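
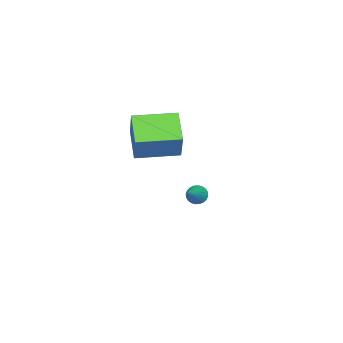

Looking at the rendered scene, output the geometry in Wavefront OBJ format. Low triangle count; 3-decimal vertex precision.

v -3.55 -0.381 -4.102
v -3.236 -0.441 -4.562
v -2.47 0.021 -3.418
v -3.301 -0.233 -4.581
v -3.404 -0.048 -4.528
v -3.529 0.086 -4.41
v -3.658 0.149 -4.244
v -3.769 0.132 -4.057
v -3.848 0.036 -3.877
v -3.881 -0.123 -3.731
v -3.864 -0.322 -3.642
v -3.798 -0.529 -3.623
v -3.695 -0.714 -3.676
v -3.57 -0.849 -3.794
v -3.442 -0.912 -3.96
v -3.33 -0.895 -4.147
v -3.252 -0.799 -4.327
v -3.219 -0.64 -4.473
v -0.331 1.669 0.54
v -1.218 0.532 1.476
v 0.314 2.402 2.041
v -0.574 1.264 2.977
v 1.294 0.356 0.483
v 0.406 -0.782 1.419
v 1.938 1.088 1.984
v 1.051 -0.049 2.92
f 2 1 4
f 2 4 3
f 4 1 5
f 4 5 3
f 5 1 6
f 5 6 3
f 6 1 7
f 6 7 3
f 7 1 8
f 7 8 3
f 8 1 9
f 8 9 3
f 9 1 10
f 9 10 3
f 10 1 11
f 10 11 3
f 11 1 12
f 11 12 3
f 12 1 13
f 12 13 3
f 13 1 14
f 13 14 3
f 14 1 15
f 14 15 3
f 15 1 16
f 15 16 3
f 16 1 17
f 16 17 3
f 17 1 18
f 17 18 3
f 18 1 2
f 18 2 3
f 20 22 19
f 23 20 19
f 19 22 21
f 21 23 19
f 20 26 22
f 24 20 23
f 24 26 20
f 22 26 21
f 25 23 21
f 21 26 25
f 25 24 23
f 26 24 25



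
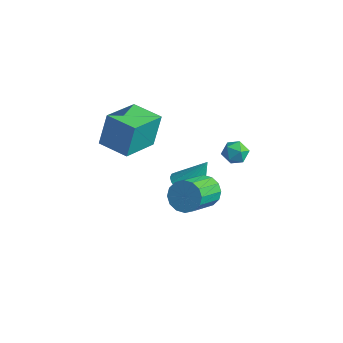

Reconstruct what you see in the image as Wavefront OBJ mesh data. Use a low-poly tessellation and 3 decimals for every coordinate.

v -1.213 -4.196 2.376
v -1.234 -3.582 4.047
v -1.39 -2.148 1.621
v -1.411 -1.534 3.292
v 0.411 -4.066 2.348
v 0.39 -3.452 4.019
v 0.234 -2.018 1.593
v 0.213 -1.404 3.264
v 2.587 -1.089 -1.251
v 3.081 -0.623 -0.675
v 3.367 -2.385 0.506
v 2.873 -2.851 -0.069
v 2.65 -0.588 -0.518
v 2.935 -2.349 0.663
v 2.202 -0.687 -0.557
v 2.487 -2.448 0.624
v 1.857 -0.893 -0.782
v 2.142 -2.655 0.399
v 1.708 -1.152 -1.132
v 1.993 -2.914 0.049
v 1.794 -1.395 -1.514
v 2.079 -3.156 -0.333
v 2.093 -1.555 -1.826
v 2.379 -3.317 -0.645
v 2.525 -1.591 -1.983
v 2.81 -3.352 -0.802
v 2.973 -1.492 -1.944
v 3.258 -3.253 -0.763
v 3.318 -1.285 -1.719
v 3.603 -3.047 -0.538
v 3.467 -1.026 -1.369
v 3.752 -2.788 -0.188
v 3.381 -0.784 -0.987
v 3.666 -2.545 0.194
v 2.765 0.555 0.642
v 3.057 1.046 1.072
v 3.403 -0.266 1.148
v 3.695 0.225 1.578
v 3.006 0.047 1.653
v 2.612 0.555 1.341
v 3.848 0.225 0.879
v 3.454 0.733 0.567
v 3.726 0.842 1.219
v 3.206 0.733 1.697
v 3.254 0.047 0.523
v 2.734 -0.062 1.001
v 0.402 0.246 -3.348
v 1.344 0.193 -3.648
v 0.958 1.094 -1.752
v 1.226 0.556 -3.8
v 0.966 0.867 -3.874
v 0.608 1.07 -3.857
v 0.215 1.13 -3.752
v -0.147 1.038 -3.577
v -0.413 0.809 -3.362
v -0.538 0.482 -3.145
v -0.501 0.115 -2.963
v -0.308 -0.229 -2.847
v 0.008 -0.492 -2.818
v 0.392 -0.627 -2.88
v 0.778 -0.61 -3.024
v 1.098 -0.446 -3.223
v 1.298 -0.162 -3.443
f 2 4 1
f 5 2 1
f 1 4 3
f 3 5 1
f 2 8 4
f 6 2 5
f 6 8 2
f 4 8 3
f 7 5 3
f 3 8 7
f 7 6 5
f 8 6 7
f 10 9 13
f 10 13 11
f 11 13 14
f 11 14 12
f 13 9 15
f 13 15 14
f 14 15 16
f 14 16 12
f 15 9 17
f 15 17 16
f 16 17 18
f 16 18 12
f 17 9 19
f 17 19 18
f 18 19 20
f 18 20 12
f 19 9 21
f 19 21 20
f 20 21 22
f 20 22 12
f 21 9 23
f 21 23 22
f 22 23 24
f 22 24 12
f 23 9 25
f 23 25 24
f 24 25 26
f 24 26 12
f 25 9 27
f 25 27 26
f 26 27 28
f 26 28 12
f 27 9 29
f 27 29 28
f 28 29 30
f 28 30 12
f 29 9 31
f 29 31 30
f 30 31 32
f 30 32 12
f 31 9 33
f 31 33 32
f 32 33 34
f 32 34 12
f 33 9 10
f 33 10 34
f 34 10 11
f 34 11 12
f 35 46 40
f 35 40 36
f 35 36 42
f 35 42 45
f 35 45 46
f 36 40 44
f 40 46 39
f 46 45 37
f 45 42 41
f 42 36 43
f 38 44 39
f 38 39 37
f 38 37 41
f 38 41 43
f 38 43 44
f 39 44 40
f 37 39 46
f 41 37 45
f 43 41 42
f 44 43 36
f 48 47 50
f 48 50 49
f 50 47 51
f 50 51 49
f 51 47 52
f 51 52 49
f 52 47 53
f 52 53 49
f 53 47 54
f 53 54 49
f 54 47 55
f 54 55 49
f 55 47 56
f 55 56 49
f 56 47 57
f 56 57 49
f 57 47 58
f 57 58 49
f 58 47 59
f 58 59 49
f 59 47 60
f 59 60 49
f 60 47 61
f 60 61 49
f 61 47 62
f 61 62 49
f 62 47 63
f 62 63 49
f 63 47 48
f 63 48 49



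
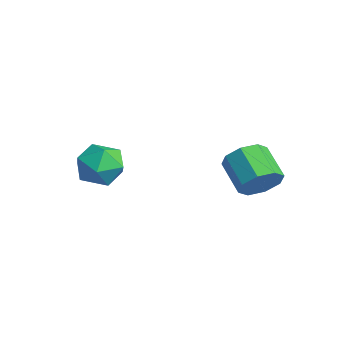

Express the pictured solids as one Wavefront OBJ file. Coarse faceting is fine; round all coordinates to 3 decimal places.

v -3.218 -1.4 -1.444
v -2.491 -2.343 -1.657
v -4.089 -2.397 -0.003
v -3.362 -3.34 -0.216
v -2.91 -2.322 0.254
v -2.372 -1.706 -0.636
v -4.208 -3.034 -1.024
v -3.67 -2.418 -1.914
v -3.103 -3.353 -1.397
v -2.301 -2.912 -0.607
v -4.279 -1.828 -1.053
v -3.477 -1.387 -0.263
v 2.08 2.396 -0.2
v 2.546 1.983 0.595
v 1.045 1.95 1.456
v 0.58 2.364 0.66
v 2.544 2.756 0.622
v 1.044 2.723 1.482
v 2.271 3.318 0.167
v 0.77 3.285 1.027
v 1.886 3.34 -0.503
v 0.385 3.307 0.357
v 1.615 2.81 -0.996
v 0.114 2.777 -0.135
v 1.616 2.037 -1.022
v 0.116 2.004 -0.162
v 1.89 1.475 -0.567
v 0.389 1.442 0.293
v 2.275 1.453 0.103
v 0.774 1.42 0.963
f 1 12 6
f 1 6 2
f 1 2 8
f 1 8 11
f 1 11 12
f 2 6 10
f 6 12 5
f 12 11 3
f 11 8 7
f 8 2 9
f 4 10 5
f 4 5 3
f 4 3 7
f 4 7 9
f 4 9 10
f 5 10 6
f 3 5 12
f 7 3 11
f 9 7 8
f 10 9 2
f 14 13 17
f 14 17 15
f 15 17 18
f 15 18 16
f 17 13 19
f 17 19 18
f 18 19 20
f 18 20 16
f 19 13 21
f 19 21 20
f 20 21 22
f 20 22 16
f 21 13 23
f 21 23 22
f 22 23 24
f 22 24 16
f 23 13 25
f 23 25 24
f 24 25 26
f 24 26 16
f 25 13 27
f 25 27 26
f 26 27 28
f 26 28 16
f 27 13 29
f 27 29 28
f 28 29 30
f 28 30 16
f 29 13 14
f 29 14 30
f 30 14 15
f 30 15 16



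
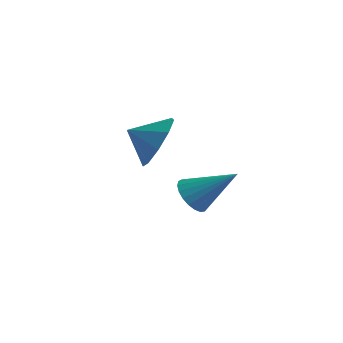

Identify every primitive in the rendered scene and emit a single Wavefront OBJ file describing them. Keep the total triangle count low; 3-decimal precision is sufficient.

v -2.961 2.344 -1.295
v -2.472 1.806 -1.577
v -1.579 2.976 -0.105
v -2.416 2.057 -1.775
v -2.455 2.358 -1.889
v -2.582 2.657 -1.901
v -2.774 2.901 -1.808
v -2.998 3.049 -1.626
v -3.216 3.075 -1.388
v -3.389 2.975 -1.133
v -3.489 2.766 -0.906
v -3.497 2.483 -0.746
v -3.413 2.177 -0.682
v -3.25 1.899 -0.723
v -3.037 1.699 -0.864
v -2.811 1.61 -1.079
v -2.611 1.648 -1.331
v -2.158 -0.53 2.515
v -1.463 -0.912 3.262
v -2.982 -1.07 3.005
v -1.752 -0.263 3.49
v -2.231 0.26 3.262
v -2.676 0.414 2.683
v -2.879 0.126 2.026
v -2.744 -0.469 1.598
v -2.336 -1.093 1.598
v -1.844 -1.453 2.027
v -1.499 -1.382 2.685
f 2 1 4
f 2 4 3
f 4 1 5
f 4 5 3
f 5 1 6
f 5 6 3
f 6 1 7
f 6 7 3
f 7 1 8
f 7 8 3
f 8 1 9
f 8 9 3
f 9 1 10
f 9 10 3
f 10 1 11
f 10 11 3
f 11 1 12
f 11 12 3
f 12 1 13
f 12 13 3
f 13 1 14
f 13 14 3
f 14 1 15
f 14 15 3
f 15 1 16
f 15 16 3
f 16 1 17
f 16 17 3
f 17 1 2
f 17 2 3
f 19 18 21
f 19 21 20
f 21 18 22
f 21 22 20
f 22 18 23
f 22 23 20
f 23 18 24
f 23 24 20
f 24 18 25
f 24 25 20
f 25 18 26
f 25 26 20
f 26 18 27
f 26 27 20
f 27 18 28
f 27 28 20
f 28 18 19
f 28 19 20



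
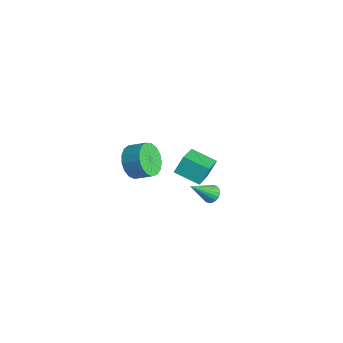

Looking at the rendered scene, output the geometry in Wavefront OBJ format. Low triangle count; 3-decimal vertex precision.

v -0.249 -3.339 3.554
v 0.282 -3.3 2.755
v 0.98 -2.742 3.247
v 0.449 -2.781 4.046
v 0.009 -2.931 2.724
v 0.707 -2.373 3.216
v -0.323 -2.656 2.884
v 0.375 -2.098 3.375
v -0.638 -2.538 3.196
v 0.06 -1.979 3.688
v -0.864 -2.603 3.591
v -0.166 -2.044 4.083
v -0.949 -2.836 3.977
v -0.251 -2.278 4.469
v -0.874 -3.185 4.267
v -0.176 -2.627 4.758
v -0.655 -3.569 4.393
v 0.043 -3.011 4.884
v -0.344 -3.901 4.327
v 0.354 -3.343 4.818
v -0.011 -4.103 4.084
v 0.687 -3.545 4.575
v 0.268 -4.131 3.72
v 0.966 -3.573 4.211
v 0.428 -3.977 3.317
v 1.126 -3.419 3.809
v 0.433 -3.677 2.969
v 1.131 -3.119 3.461
v 1.544 0.035 0.6
v 1.824 -0.301 0.302
v 1.396 -1.115 1.76
v 1.991 -0.194 0.43
v 2.069 -0.041 0.592
v 2.043 0.127 0.755
v 1.918 0.277 0.888
v 1.72 0.379 0.964
v 1.486 0.413 0.968
v 1.264 0.372 0.899
v 1.098 0.265 0.771
v 1.02 0.112 0.609
v 1.046 -0.056 0.445
v 1.171 -0.206 0.313
v 1.369 -0.308 0.237
v 1.603 -0.342 0.233
v -4.317 2.158 -3.019
v -4.403 2.809 -2.136
v -3.096 2.939 -3.477
v -3.181 3.589 -2.594
v -3.019 0.791 -1.886
v -3.104 1.441 -1.003
v -1.797 1.571 -2.344
v -1.883 2.222 -1.461
f 2 1 5
f 2 5 3
f 3 5 6
f 3 6 4
f 5 1 7
f 5 7 6
f 6 7 8
f 6 8 4
f 7 1 9
f 7 9 8
f 8 9 10
f 8 10 4
f 9 1 11
f 9 11 10
f 10 11 12
f 10 12 4
f 11 1 13
f 11 13 12
f 12 13 14
f 12 14 4
f 13 1 15
f 13 15 14
f 14 15 16
f 14 16 4
f 15 1 17
f 15 17 16
f 16 17 18
f 16 18 4
f 17 1 19
f 17 19 18
f 18 19 20
f 18 20 4
f 19 1 21
f 19 21 20
f 20 21 22
f 20 22 4
f 21 1 23
f 21 23 22
f 22 23 24
f 22 24 4
f 23 1 25
f 23 25 24
f 24 25 26
f 24 26 4
f 25 1 27
f 25 27 26
f 26 27 28
f 26 28 4
f 27 1 2
f 27 2 28
f 28 2 3
f 28 3 4
f 30 29 32
f 30 32 31
f 32 29 33
f 32 33 31
f 33 29 34
f 33 34 31
f 34 29 35
f 34 35 31
f 35 29 36
f 35 36 31
f 36 29 37
f 36 37 31
f 37 29 38
f 37 38 31
f 38 29 39
f 38 39 31
f 39 29 40
f 39 40 31
f 40 29 41
f 40 41 31
f 41 29 42
f 41 42 31
f 42 29 43
f 42 43 31
f 43 29 44
f 43 44 31
f 44 29 30
f 44 30 31
f 46 48 45
f 49 46 45
f 45 48 47
f 47 49 45
f 46 52 48
f 50 46 49
f 50 52 46
f 48 52 47
f 51 49 47
f 47 52 51
f 51 50 49
f 52 50 51



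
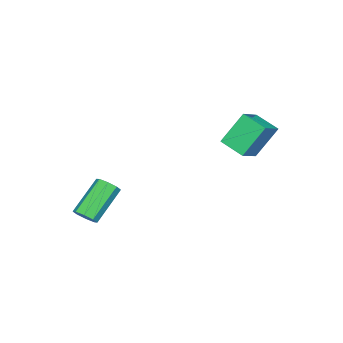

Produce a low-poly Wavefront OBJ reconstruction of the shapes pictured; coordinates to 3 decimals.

v 1.684 -3.209 -2.347
v 1.977 -3.43 -1.951
v 0.609 -3.212 -0.817
v 0.316 -2.991 -1.213
v 2.024 -3.02 -1.973
v 0.657 -2.802 -0.839
v 1.872 -2.721 -2.214
v 0.505 -2.503 -1.08
v 1.61 -2.707 -2.533
v 0.242 -2.489 -1.399
v 1.391 -2.988 -2.743
v 0.023 -2.77 -1.609
v 1.343 -3.398 -2.721
v -0.024 -3.18 -1.587
v 1.495 -3.697 -2.48
v 0.128 -3.479 -1.346
v 1.758 -3.711 -2.161
v 0.39 -3.493 -1.027
v -4.179 1.966 1.038
v -4.404 0.882 1.384
v -3.135 1.937 1.629
v -3.36 0.854 1.975
v -3.44 1.386 -0.295
v -3.665 0.303 0.051
v -2.396 1.358 0.296
v -2.621 0.274 0.642
f 2 1 5
f 2 5 3
f 3 5 6
f 3 6 4
f 5 1 7
f 5 7 6
f 6 7 8
f 6 8 4
f 7 1 9
f 7 9 8
f 8 9 10
f 8 10 4
f 9 1 11
f 9 11 10
f 10 11 12
f 10 12 4
f 11 1 13
f 11 13 12
f 12 13 14
f 12 14 4
f 13 1 15
f 13 15 14
f 14 15 16
f 14 16 4
f 15 1 17
f 15 17 16
f 16 17 18
f 16 18 4
f 17 1 2
f 17 2 18
f 18 2 3
f 18 3 4
f 20 22 19
f 23 20 19
f 19 22 21
f 21 23 19
f 20 26 22
f 24 20 23
f 24 26 20
f 22 26 21
f 25 23 21
f 21 26 25
f 25 24 23
f 26 24 25



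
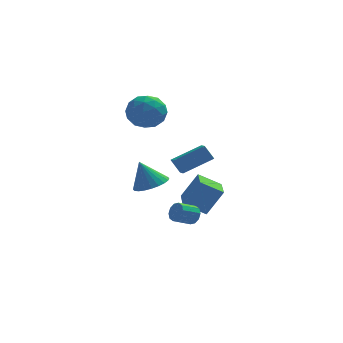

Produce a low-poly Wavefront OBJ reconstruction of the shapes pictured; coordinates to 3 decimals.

v 2.467 2.482 -3.752
v 3.444 2.66 -2.121
v 2.435 4.213 -3.922
v 3.412 4.392 -2.291
v 3.808 2.428 -4.549
v 4.785 2.607 -2.918
v 3.776 4.16 -4.719
v 4.753 4.338 -3.088
v 0.638 -0.882 -0.512
v 1.546 -1.217 -0.104
v 0.002 -0.678 1.072
v 1.614 -0.814 -0.129
v 1.533 -0.421 -0.212
v 1.316 -0.098 -0.341
v 0.996 0.105 -0.496
v 0.621 0.158 -0.653
v 0.249 0.053 -0.789
v -0.063 -0.194 -0.883
v -0.269 -0.547 -0.92
v -0.337 -0.95 -0.895
v -0.256 -1.343 -0.812
v -0.039 -1.666 -0.684
v 0.281 -1.869 -0.529
v 0.655 -1.922 -0.371
v 1.027 -1.817 -0.236
v 1.34 -1.57 -0.142
v 1.865 -0.198 0.912
v 3.571 0.335 1.765
v 1.743 0.857 0.498
v 3.448 1.39 1.35
v 2.372 -0.47 0.07
v 4.077 0.063 0.922
v 2.249 0.585 -0.345
v 3.955 1.118 0.508
v 2.887 -1.312 -2.732
v 3.215 -1.393 -2.189
v 2.261 -1.869 -1.684
v 1.933 -1.788 -2.228
v 3.044 -1.037 -2.176
v 2.089 -1.512 -1.672
v 2.813 -0.786 -2.377
v 1.859 -1.261 -1.872
v 2.611 -0.736 -2.713
v 1.656 -1.211 -2.208
v 2.514 -0.906 -3.056
v 1.559 -1.381 -2.551
v 2.559 -1.231 -3.276
v 1.605 -1.707 -2.771
v 2.731 -1.588 -3.288
v 1.776 -2.063 -2.784
v 2.961 -1.839 -3.088
v 2.007 -2.314 -2.583
v 3.164 -1.889 -2.752
v 2.209 -2.364 -2.247
v 3.261 -1.719 -2.409
v 2.306 -2.194 -1.904
v -0.693 3.229 3.281
v -0.004 3.485 4.28
v 0.944 2.575 2.32
v 1.633 2.831 3.319
v 0.811 1.902 3.353
v -0.201 2.306 3.947
v 1.141 3.754 2.653
v 0.129 4.158 3.247
v 1.129 3.809 3.892
v 0.926 2.664 4.325
v 0.014 3.396 2.275
v -0.189 2.251 2.708
v -0.492 3.415 3.865
v 1.432 2.645 2.735
v 0.949 2.099 2.755
v 1.354 2.25 3.343
v -0.608 2.722 3.669
v -0.203 2.872 4.256
v 0.276 1.941 3.712
v 1.143 3.188 2.344
v 1.548 3.338 2.931
v -0.414 3.81 3.257
v -0.009 3.961 3.845
v 0.664 4.119 2.888
v 0.579 3.755 4.224
v 1.541 3.371 3.66
v 1.252 3.913 3.268
v 0.657 4.151 3.617
v 0.459 3.082 4.479
v 1.421 2.698 3.914
v 0.938 2.152 3.934
v 0.344 2.389 4.283
v 1.125 3.273 4.251
v -0.481 3.362 2.686
v 0.481 2.978 2.121
v 0.596 3.671 2.317
v 0.002 3.908 2.666
v -0.601 2.689 2.94
v 0.361 2.305 2.376
v 0.283 1.909 2.983
v -0.312 2.147 3.332
v -0.185 2.787 2.349
f 2 4 1
f 5 2 1
f 1 4 3
f 3 5 1
f 2 8 4
f 6 2 5
f 6 8 2
f 4 8 3
f 7 5 3
f 3 8 7
f 7 6 5
f 8 6 7
f 10 9 12
f 10 12 11
f 12 9 13
f 12 13 11
f 13 9 14
f 13 14 11
f 14 9 15
f 14 15 11
f 15 9 16
f 15 16 11
f 16 9 17
f 16 17 11
f 17 9 18
f 17 18 11
f 18 9 19
f 18 19 11
f 19 9 20
f 19 20 11
f 20 9 21
f 20 21 11
f 21 9 22
f 21 22 11
f 22 9 23
f 22 23 11
f 23 9 24
f 23 24 11
f 24 9 25
f 24 25 11
f 25 9 26
f 25 26 11
f 26 9 10
f 26 10 11
f 28 30 27
f 31 28 27
f 27 30 29
f 29 31 27
f 28 34 30
f 32 28 31
f 32 34 28
f 30 34 29
f 33 31 29
f 29 34 33
f 33 32 31
f 34 32 33
f 36 35 39
f 36 39 37
f 37 39 40
f 37 40 38
f 39 35 41
f 39 41 40
f 40 41 42
f 40 42 38
f 41 35 43
f 41 43 42
f 42 43 44
f 42 44 38
f 43 35 45
f 43 45 44
f 44 45 46
f 44 46 38
f 45 35 47
f 45 47 46
f 46 47 48
f 46 48 38
f 47 35 49
f 47 49 48
f 48 49 50
f 48 50 38
f 49 35 51
f 49 51 50
f 50 51 52
f 50 52 38
f 51 35 53
f 51 53 52
f 52 53 54
f 52 54 38
f 53 35 55
f 53 55 54
f 54 55 56
f 54 56 38
f 55 35 36
f 55 36 56
f 56 36 37
f 56 37 38
f 57 94 73
f 94 68 97
f 73 97 62
f 94 97 73
f 57 73 69
f 73 62 74
f 69 74 58
f 73 74 69
f 57 69 78
f 69 58 79
f 78 79 64
f 69 79 78
f 57 78 90
f 78 64 93
f 90 93 67
f 78 93 90
f 57 90 94
f 90 67 98
f 94 98 68
f 90 98 94
f 58 74 85
f 74 62 88
f 85 88 66
f 74 88 85
f 62 97 75
f 97 68 96
f 75 96 61
f 97 96 75
f 68 98 95
f 98 67 91
f 95 91 59
f 98 91 95
f 67 93 92
f 93 64 80
f 92 80 63
f 93 80 92
f 64 79 84
f 79 58 81
f 84 81 65
f 79 81 84
f 60 86 72
f 86 66 87
f 72 87 61
f 86 87 72
f 60 72 70
f 72 61 71
f 70 71 59
f 72 71 70
f 60 70 77
f 70 59 76
f 77 76 63
f 70 76 77
f 60 77 82
f 77 63 83
f 82 83 65
f 77 83 82
f 60 82 86
f 82 65 89
f 86 89 66
f 82 89 86
f 61 87 75
f 87 66 88
f 75 88 62
f 87 88 75
f 59 71 95
f 71 61 96
f 95 96 68
f 71 96 95
f 63 76 92
f 76 59 91
f 92 91 67
f 76 91 92
f 65 83 84
f 83 63 80
f 84 80 64
f 83 80 84
f 66 89 85
f 89 65 81
f 85 81 58
f 89 81 85



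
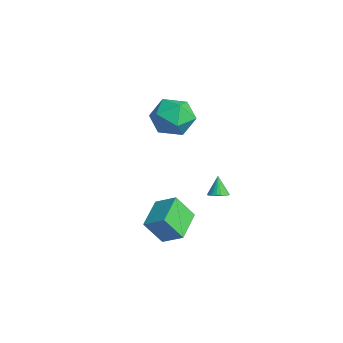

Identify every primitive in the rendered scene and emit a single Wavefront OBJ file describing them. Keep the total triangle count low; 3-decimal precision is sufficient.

v 2.3 -3.765 -0.143
v 3.043 -3.089 0.457
v 2.525 -2.989 -1.298
v 3.268 -2.313 -0.698
v 3.532 -4.747 -0.562
v 4.275 -4.071 0.038
v 3.757 -3.971 -1.717
v 4.5 -3.295 -1.117
v 0.92 -0.302 -1.361
v 1.37 -0.15 -1.174
v 0.48 -0.158 -0.419
v 1.293 0.023 -1.237
v 1.16 0.146 -1.318
v 0.99 0.201 -1.405
v 0.809 0.18 -1.486
v 0.646 0.085 -1.548
v 0.524 -0.069 -1.582
v 0.462 -0.258 -1.582
v 0.471 -0.454 -1.548
v 0.547 -0.627 -1.486
v 0.681 -0.75 -1.405
v 0.85 -0.805 -1.317
v 1.031 -0.784 -1.236
v 1.195 -0.689 -1.174
v 1.316 -0.535 -1.141
v 1.378 -0.346 -1.141
v -2.115 -0.592 1.864
v -1.147 -0.589 2.515
v -2.433 -2.391 2.345
v -1.465 -2.388 2.996
v -2.391 -1.757 3.324
v -2.194 -0.646 3.027
v -1.386 -2.334 1.833
v -1.189 -1.223 1.536
v -0.696 -1.666 2.496
v -1.317 -1.309 3.418
v -2.263 -1.671 1.442
v -2.884 -1.314 2.364
f 2 4 1
f 5 2 1
f 1 4 3
f 3 5 1
f 2 8 4
f 6 2 5
f 6 8 2
f 4 8 3
f 7 5 3
f 3 8 7
f 7 6 5
f 8 6 7
f 10 9 12
f 10 12 11
f 12 9 13
f 12 13 11
f 13 9 14
f 13 14 11
f 14 9 15
f 14 15 11
f 15 9 16
f 15 16 11
f 16 9 17
f 16 17 11
f 17 9 18
f 17 18 11
f 18 9 19
f 18 19 11
f 19 9 20
f 19 20 11
f 20 9 21
f 20 21 11
f 21 9 22
f 21 22 11
f 22 9 23
f 22 23 11
f 23 9 24
f 23 24 11
f 24 9 25
f 24 25 11
f 25 9 26
f 25 26 11
f 26 9 10
f 26 10 11
f 27 38 32
f 27 32 28
f 27 28 34
f 27 34 37
f 27 37 38
f 28 32 36
f 32 38 31
f 38 37 29
f 37 34 33
f 34 28 35
f 30 36 31
f 30 31 29
f 30 29 33
f 30 33 35
f 30 35 36
f 31 36 32
f 29 31 38
f 33 29 37
f 35 33 34
f 36 35 28



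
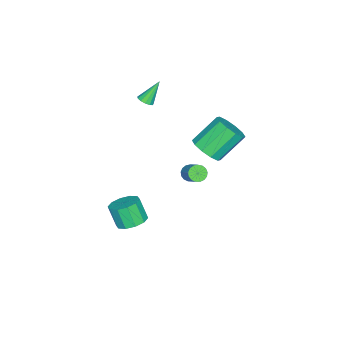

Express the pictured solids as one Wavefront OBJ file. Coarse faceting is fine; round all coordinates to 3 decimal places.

v 2.104 -2.299 -4.515
v 3.084 -2.244 -4.326
v 2.857 -2.886 -2.956
v 1.876 -2.941 -3.145
v 2.822 -1.722 -4.125
v 2.594 -2.364 -2.755
v 2.285 -1.42 -4.073
v 2.057 -2.062 -2.703
v 1.679 -1.454 -4.19
v 1.451 -2.096 -2.82
v 1.235 -1.811 -4.431
v 1.007 -2.453 -3.061
v 1.123 -2.354 -4.704
v 0.896 -2.996 -3.334
v 1.386 -2.876 -4.905
v 1.158 -3.518 -3.535
v 1.923 -3.178 -4.957
v 1.695 -3.82 -3.587
v 2.529 -3.144 -4.84
v 2.301 -3.786 -3.47
v 2.973 -2.787 -4.599
v 2.745 -3.429 -3.229
v 0.689 1.812 2.576
v 1.521 2.436 2.827
v 0.302 3.453 4.336
v -0.529 2.828 4.084
v 1.178 2.736 2.348
v -0.041 3.753 3.856
v 0.648 2.683 1.955
v -0.571 3.699 3.464
v 0.134 2.297 1.8
v -1.085 3.313 3.309
v -0.168 1.726 1.941
v -1.387 2.742 3.45
v -0.142 1.187 2.324
v -1.361 2.204 3.833
v 0.201 0.887 2.804
v -1.018 1.904 4.312
v 0.731 0.941 3.196
v -0.488 1.957 4.705
v 1.245 1.327 3.351
v 0.026 2.343 4.86
v 1.547 1.898 3.21
v 0.328 2.914 4.719
v 3.241 1.93 2.629
v 3.656 1.97 2.24
v 4.354 2.73 3.062
v 3.939 2.69 3.451
v 3.492 2.181 2.183
v 4.191 2.941 3.006
v 3.272 2.335 2.229
v 3.97 3.095 3.051
v 3.044 2.395 2.366
v 3.742 3.156 3.188
v 2.861 2.35 2.563
v 3.559 3.11 3.386
v 2.765 2.208 2.775
v 3.464 2.968 3.598
v 2.779 2.002 2.954
v 3.477 2.763 3.777
v 2.898 1.78 3.058
v 3.596 2.54 3.881
v 3.096 1.592 3.064
v 3.794 2.352 3.887
v 3.327 1.482 2.97
v 4.025 2.242 3.793
v 3.538 1.474 2.798
v 4.236 2.234 3.621
v 3.681 1.57 2.587
v 4.38 2.331 3.41
v 3.724 1.749 2.386
v 4.422 2.51 3.208
v -3.046 -3.761 2.323
v -2.561 -3.55 2.507
v -3.834 -3.179 3.737
v -2.698 -3.322 2.337
v -2.946 -3.234 2.162
v -3.225 -3.313 2.039
v -3.448 -3.535 2.006
v -3.542 -3.828 2.074
v -3.48 -4.1 2.221
v -3.279 -4.264 2.4
v -3.004 -4.269 2.556
v -2.743 -4.112 2.637
v -2.577 -3.844 2.619
f 2 1 5
f 2 5 3
f 3 5 6
f 3 6 4
f 5 1 7
f 5 7 6
f 6 7 8
f 6 8 4
f 7 1 9
f 7 9 8
f 8 9 10
f 8 10 4
f 9 1 11
f 9 11 10
f 10 11 12
f 10 12 4
f 11 1 13
f 11 13 12
f 12 13 14
f 12 14 4
f 13 1 15
f 13 15 14
f 14 15 16
f 14 16 4
f 15 1 17
f 15 17 16
f 16 17 18
f 16 18 4
f 17 1 19
f 17 19 18
f 18 19 20
f 18 20 4
f 19 1 21
f 19 21 20
f 20 21 22
f 20 22 4
f 21 1 2
f 21 2 22
f 22 2 3
f 22 3 4
f 24 23 27
f 24 27 25
f 25 27 28
f 25 28 26
f 27 23 29
f 27 29 28
f 28 29 30
f 28 30 26
f 29 23 31
f 29 31 30
f 30 31 32
f 30 32 26
f 31 23 33
f 31 33 32
f 32 33 34
f 32 34 26
f 33 23 35
f 33 35 34
f 34 35 36
f 34 36 26
f 35 23 37
f 35 37 36
f 36 37 38
f 36 38 26
f 37 23 39
f 37 39 38
f 38 39 40
f 38 40 26
f 39 23 41
f 39 41 40
f 40 41 42
f 40 42 26
f 41 23 43
f 41 43 42
f 42 43 44
f 42 44 26
f 43 23 24
f 43 24 44
f 44 24 25
f 44 25 26
f 46 45 49
f 46 49 47
f 47 49 50
f 47 50 48
f 49 45 51
f 49 51 50
f 50 51 52
f 50 52 48
f 51 45 53
f 51 53 52
f 52 53 54
f 52 54 48
f 53 45 55
f 53 55 54
f 54 55 56
f 54 56 48
f 55 45 57
f 55 57 56
f 56 57 58
f 56 58 48
f 57 45 59
f 57 59 58
f 58 59 60
f 58 60 48
f 59 45 61
f 59 61 60
f 60 61 62
f 60 62 48
f 61 45 63
f 61 63 62
f 62 63 64
f 62 64 48
f 63 45 65
f 63 65 64
f 64 65 66
f 64 66 48
f 65 45 67
f 65 67 66
f 66 67 68
f 66 68 48
f 67 45 69
f 67 69 68
f 68 69 70
f 68 70 48
f 69 45 71
f 69 71 70
f 70 71 72
f 70 72 48
f 71 45 46
f 71 46 72
f 72 46 47
f 72 47 48
f 74 73 76
f 74 76 75
f 76 73 77
f 76 77 75
f 77 73 78
f 77 78 75
f 78 73 79
f 78 79 75
f 79 73 80
f 79 80 75
f 80 73 81
f 80 81 75
f 81 73 82
f 81 82 75
f 82 73 83
f 82 83 75
f 83 73 84
f 83 84 75
f 84 73 85
f 84 85 75
f 85 73 74
f 85 74 75



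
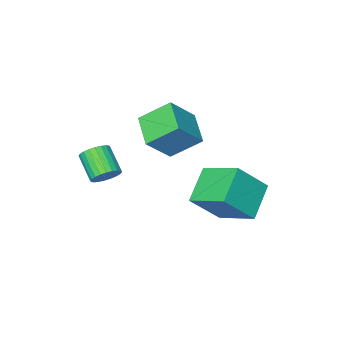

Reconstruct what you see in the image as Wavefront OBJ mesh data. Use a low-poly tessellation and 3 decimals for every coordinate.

v -4.77 0.079 -4.407
v -5.212 1.979 -3.529
v -3.339 0.913 -5.491
v -3.781 2.814 -4.613
v -3.359 -0.314 -2.847
v -3.801 1.587 -1.969
v -1.928 0.521 -3.931
v -2.37 2.421 -3.053
v 1.328 -1.141 -1.863
v 2.049 -1.199 -1.763
v 1.832 -2.377 -0.877
v 1.112 -2.319 -0.977
v 1.977 -1.025 -1.55
v 1.76 -2.203 -0.664
v 1.807 -0.868 -1.383
v 1.59 -2.047 -0.498
v 1.563 -0.754 -1.29
v 1.346 -1.932 -0.404
v 1.284 -0.698 -1.285
v 1.067 -1.876 -0.399
v 1.012 -0.709 -1.367
v 0.795 -1.888 -0.481
v 0.787 -0.787 -1.524
v 0.57 -1.965 -0.639
v 0.646 -0.918 -1.734
v 0.429 -2.096 -0.848
v 0.608 -1.083 -1.963
v 0.391 -2.261 -1.077
v 0.68 -1.257 -2.176
v 0.463 -2.435 -1.29
v 0.85 -1.413 -2.342
v 0.633 -2.592 -1.457
v 1.094 -1.528 -2.436
v 0.877 -2.706 -1.55
v 1.373 -1.584 -2.441
v 1.156 -2.762 -1.555
v 1.645 -1.572 -2.359
v 1.428 -2.751 -1.473
v 1.87 -1.495 -2.201
v 1.653 -2.673 -1.316
v 2.011 -1.364 -1.992
v 1.794 -2.542 -1.106
v -1.397 -0.142 -1.161
v -2.072 -1.625 -0.552
v -2.47 0.788 -0.087
v -3.146 -0.696 0.522
v -0.114 -0.184 0.158
v -0.79 -1.668 0.767
v -1.188 0.745 1.232
v -1.863 -0.738 1.841
f 2 4 1
f 5 2 1
f 1 4 3
f 3 5 1
f 2 8 4
f 6 2 5
f 6 8 2
f 4 8 3
f 7 5 3
f 3 8 7
f 7 6 5
f 8 6 7
f 10 9 13
f 10 13 11
f 11 13 14
f 11 14 12
f 13 9 15
f 13 15 14
f 14 15 16
f 14 16 12
f 15 9 17
f 15 17 16
f 16 17 18
f 16 18 12
f 17 9 19
f 17 19 18
f 18 19 20
f 18 20 12
f 19 9 21
f 19 21 20
f 20 21 22
f 20 22 12
f 21 9 23
f 21 23 22
f 22 23 24
f 22 24 12
f 23 9 25
f 23 25 24
f 24 25 26
f 24 26 12
f 25 9 27
f 25 27 26
f 26 27 28
f 26 28 12
f 27 9 29
f 27 29 28
f 28 29 30
f 28 30 12
f 29 9 31
f 29 31 30
f 30 31 32
f 30 32 12
f 31 9 33
f 31 33 32
f 32 33 34
f 32 34 12
f 33 9 35
f 33 35 34
f 34 35 36
f 34 36 12
f 35 9 37
f 35 37 36
f 36 37 38
f 36 38 12
f 37 9 39
f 37 39 38
f 38 39 40
f 38 40 12
f 39 9 41
f 39 41 40
f 40 41 42
f 40 42 12
f 41 9 10
f 41 10 42
f 42 10 11
f 42 11 12
f 44 46 43
f 47 44 43
f 43 46 45
f 45 47 43
f 44 50 46
f 48 44 47
f 48 50 44
f 46 50 45
f 49 47 45
f 45 50 49
f 49 48 47
f 50 48 49



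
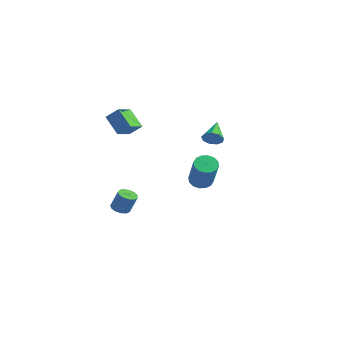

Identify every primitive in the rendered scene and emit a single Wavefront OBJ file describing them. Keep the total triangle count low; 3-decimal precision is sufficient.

v -1.678 -2.072 -1.981
v -1.276 -2.372 -2.07
v -0.919 -2.189 -1.067
v -1.322 -1.888 -0.979
v -1.197 -2.106 -2.146
v -0.84 -1.923 -1.143
v -1.271 -1.83 -2.17
v -0.914 -1.647 -1.168
v -1.474 -1.63 -2.135
v -1.118 -1.447 -1.132
v -1.743 -1.57 -2.05
v -1.386 -1.387 -1.047
v -1.99 -1.67 -1.944
v -1.634 -1.487 -0.941
v -2.139 -1.897 -1.849
v -1.782 -1.714 -0.847
v -2.141 -2.179 -1.797
v -1.785 -1.996 -0.794
v -1.997 -2.428 -1.803
v -1.64 -2.244 -0.8
v -1.751 -2.563 -1.866
v -1.394 -2.38 -0.863
v -1.482 -2.542 -1.965
v -1.126 -2.359 -0.962
v 1.411 1.086 2.756
v 1.815 1.139 3.126
v 0.729 2.054 3.364
v 1.877 1.367 2.833
v 1.722 1.463 2.504
v 1.42 1.383 2.294
v 1.114 1.164 2.3
v 0.947 0.909 2.519
v 0.997 0.736 2.85
v 1.24 0.727 3.137
v 1.563 0.887 3.246
v -2.496 -1.485 2.586
v -3.437 -1.413 3.42
v -2.745 -0.501 2.219
v -3.686 -0.428 3.053
v -1.954 -1.132 3.167
v -2.895 -1.059 4.001
v -2.203 -0.147 2.8
v -3.144 -0.075 3.634
v 2.892 -1.094 1.214
v 3.358 -1.239 0.882
v 4.254 -1.771 2.374
v 3.788 -1.626 2.706
v 3.403 -0.947 0.959
v 4.3 -1.479 2.451
v 3.312 -0.694 1.104
v 4.208 -1.226 2.596
v 3.108 -0.549 1.279
v 4.004 -1.081 2.771
v 2.846 -0.549 1.436
v 3.742 -1.081 2.928
v 2.596 -0.696 1.534
v 3.493 -1.228 3.026
v 2.426 -0.949 1.546
v 3.322 -1.481 3.038
v 2.38 -1.241 1.469
v 3.277 -1.773 2.961
v 2.472 -1.494 1.324
v 3.368 -2.026 2.816
v 2.676 -1.639 1.149
v 3.572 -2.171 2.641
v 2.938 -1.639 0.992
v 3.834 -2.171 2.484
v 3.187 -1.492 0.894
v 4.084 -2.024 2.386
f 2 1 5
f 2 5 3
f 3 5 6
f 3 6 4
f 5 1 7
f 5 7 6
f 6 7 8
f 6 8 4
f 7 1 9
f 7 9 8
f 8 9 10
f 8 10 4
f 9 1 11
f 9 11 10
f 10 11 12
f 10 12 4
f 11 1 13
f 11 13 12
f 12 13 14
f 12 14 4
f 13 1 15
f 13 15 14
f 14 15 16
f 14 16 4
f 15 1 17
f 15 17 16
f 16 17 18
f 16 18 4
f 17 1 19
f 17 19 18
f 18 19 20
f 18 20 4
f 19 1 21
f 19 21 20
f 20 21 22
f 20 22 4
f 21 1 23
f 21 23 22
f 22 23 24
f 22 24 4
f 23 1 2
f 23 2 24
f 24 2 3
f 24 3 4
f 26 25 28
f 26 28 27
f 28 25 29
f 28 29 27
f 29 25 30
f 29 30 27
f 30 25 31
f 30 31 27
f 31 25 32
f 31 32 27
f 32 25 33
f 32 33 27
f 33 25 34
f 33 34 27
f 34 25 35
f 34 35 27
f 35 25 26
f 35 26 27
f 37 39 36
f 40 37 36
f 36 39 38
f 38 40 36
f 37 43 39
f 41 37 40
f 41 43 37
f 39 43 38
f 42 40 38
f 38 43 42
f 42 41 40
f 43 41 42
f 45 44 48
f 45 48 46
f 46 48 49
f 46 49 47
f 48 44 50
f 48 50 49
f 49 50 51
f 49 51 47
f 50 44 52
f 50 52 51
f 51 52 53
f 51 53 47
f 52 44 54
f 52 54 53
f 53 54 55
f 53 55 47
f 54 44 56
f 54 56 55
f 55 56 57
f 55 57 47
f 56 44 58
f 56 58 57
f 57 58 59
f 57 59 47
f 58 44 60
f 58 60 59
f 59 60 61
f 59 61 47
f 60 44 62
f 60 62 61
f 61 62 63
f 61 63 47
f 62 44 64
f 62 64 63
f 63 64 65
f 63 65 47
f 64 44 66
f 64 66 65
f 65 66 67
f 65 67 47
f 66 44 68
f 66 68 67
f 67 68 69
f 67 69 47
f 68 44 45
f 68 45 69
f 69 45 46
f 69 46 47



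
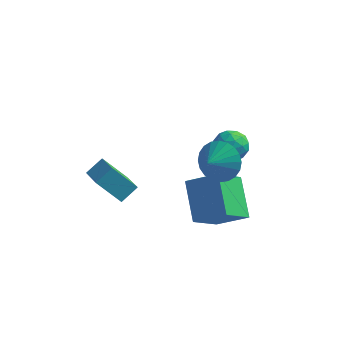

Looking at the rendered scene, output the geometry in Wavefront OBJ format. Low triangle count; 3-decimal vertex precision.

v -1.017 -3.689 -1.159
v -2.082 -3.831 -0.069
v -1.972 -2.367 -1.92
v -3.037 -2.509 -0.831
v -0.543 -3.031 -0.609
v -1.608 -3.173 0.48
v -1.498 -1.709 -1.371
v -2.563 -1.851 -0.281
v 1.542 0.963 -0.178
v 2.041 1.074 -0.846
v 2.579 0.406 0.506
v 3.078 0.517 -0.162
v 2.807 1.182 0.275
v 2.166 1.527 -0.148
v 2.454 -0.047 -0.192
v 1.813 0.298 -0.615
v 2.605 0.45 -0.855
v 2.823 1.209 -0.566
v 1.797 0.271 0.226
v 2.015 1.03 0.515
v 1.701 1.068 -0.572
v 2.919 0.412 0.232
v 2.76 0.804 0.488
v 3.053 0.869 0.096
v 1.774 1.334 -0.161
v 2.067 1.399 -0.554
v 2.517 1.462 0.105
v 2.553 0.081 0.214
v 2.846 0.146 -0.179
v 1.567 0.611 -0.436
v 1.86 0.676 -0.828
v 2.103 0.018 -0.445
v 2.326 0.766 -0.969
v 2.935 0.438 -0.568
v 2.568 0.107 -0.586
v 2.192 0.31 -0.834
v 2.454 1.212 -0.8
v 3.063 0.885 -0.398
v 2.903 1.276 -0.141
v 2.527 1.478 -0.389
v 2.785 0.845 -0.805
v 1.557 0.595 0.058
v 2.166 0.268 0.46
v 2.093 0.002 0.049
v 1.717 0.204 -0.199
v 1.685 1.042 0.228
v 2.294 0.714 0.629
v 2.428 1.17 0.494
v 2.052 1.373 0.246
v 1.835 0.635 0.465
v 2.07 -3.601 -1.628
v 1.24 -2.17 -0.418
v 2.642 -2.209 -2.883
v 1.812 -0.777 -1.673
v 3.448 -3.463 -0.847
v 2.618 -2.031 0.363
v 4.02 -2.07 -2.102
v 3.19 -0.639 -0.892
v 2.569 -1.683 0.882
v 3.543 -1.795 1.196
v 2.311 -2.537 1.378
v 3.389 -1.575 1.495
v 3.11 -1.371 1.701
v 2.749 -1.215 1.782
v 2.36 -1.13 1.725
v 2.003 -1.13 1.541
v 1.732 -1.213 1.256
v 1.589 -1.369 0.915
v 1.594 -1.572 0.568
v 1.748 -1.792 0.269
v 2.027 -1.996 0.063
v 2.389 -2.152 -0.017
v 2.777 -2.237 0.039
v 3.134 -2.237 0.223
v 3.405 -2.153 0.508
v 3.549 -1.998 0.85
f 2 4 1
f 5 2 1
f 1 4 3
f 3 5 1
f 2 8 4
f 6 2 5
f 6 8 2
f 4 8 3
f 7 5 3
f 3 8 7
f 7 6 5
f 8 6 7
f 9 46 25
f 46 20 49
f 25 49 14
f 46 49 25
f 9 25 21
f 25 14 26
f 21 26 10
f 25 26 21
f 9 21 30
f 21 10 31
f 30 31 16
f 21 31 30
f 9 30 42
f 30 16 45
f 42 45 19
f 30 45 42
f 9 42 46
f 42 19 50
f 46 50 20
f 42 50 46
f 10 26 37
f 26 14 40
f 37 40 18
f 26 40 37
f 14 49 27
f 49 20 48
f 27 48 13
f 49 48 27
f 20 50 47
f 50 19 43
f 47 43 11
f 50 43 47
f 19 45 44
f 45 16 32
f 44 32 15
f 45 32 44
f 16 31 36
f 31 10 33
f 36 33 17
f 31 33 36
f 12 38 24
f 38 18 39
f 24 39 13
f 38 39 24
f 12 24 22
f 24 13 23
f 22 23 11
f 24 23 22
f 12 22 29
f 22 11 28
f 29 28 15
f 22 28 29
f 12 29 34
f 29 15 35
f 34 35 17
f 29 35 34
f 12 34 38
f 34 17 41
f 38 41 18
f 34 41 38
f 13 39 27
f 39 18 40
f 27 40 14
f 39 40 27
f 11 23 47
f 23 13 48
f 47 48 20
f 23 48 47
f 15 28 44
f 28 11 43
f 44 43 19
f 28 43 44
f 17 35 36
f 35 15 32
f 36 32 16
f 35 32 36
f 18 41 37
f 41 17 33
f 37 33 10
f 41 33 37
f 52 54 51
f 55 52 51
f 51 54 53
f 53 55 51
f 52 58 54
f 56 52 55
f 56 58 52
f 54 58 53
f 57 55 53
f 53 58 57
f 57 56 55
f 58 56 57
f 60 59 62
f 60 62 61
f 62 59 63
f 62 63 61
f 63 59 64
f 63 64 61
f 64 59 65
f 64 65 61
f 65 59 66
f 65 66 61
f 66 59 67
f 66 67 61
f 67 59 68
f 67 68 61
f 68 59 69
f 68 69 61
f 69 59 70
f 69 70 61
f 70 59 71
f 70 71 61
f 71 59 72
f 71 72 61
f 72 59 73
f 72 73 61
f 73 59 74
f 73 74 61
f 74 59 75
f 74 75 61
f 75 59 76
f 75 76 61
f 76 59 60
f 76 60 61



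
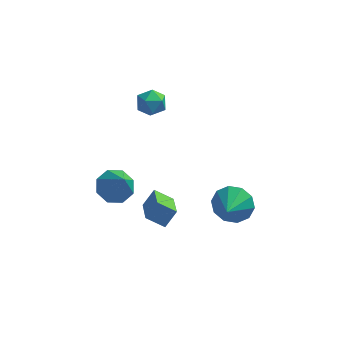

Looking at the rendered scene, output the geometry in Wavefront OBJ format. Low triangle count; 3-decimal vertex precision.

v -3.222 -0.338 -2.919
v -2.29 -0.417 -3.302
v -2.558 -1.342 -1.101
v -2.392 0.238 -2.904
v -2.98 0.555 -2.514
v -3.709 0.349 -2.362
v -4.153 -0.26 -2.536
v -4.051 -0.914 -2.934
v -3.463 -1.231 -3.324
v -2.734 -1.025 -3.476
v -0.304 -3.198 -2.642
v -1.259 -3.146 -2.078
v -0.693 -1.612 -3.446
v -1.647 -1.56 -2.882
v 0.187 -2.68 -1.858
v -0.767 -2.628 -1.294
v -0.201 -1.094 -2.662
v -1.156 -1.042 -2.098
v -1.858 2.332 2.404
v -1.425 2.04 1.745
v -1.895 1.08 2.935
v -1.462 0.788 2.276
v -1.088 1.295 2.833
v -1.066 2.069 2.504
v -2.254 1.051 2.176
v -2.232 1.825 1.847
v -1.67 1.248 1.603
v -0.949 1.399 2.01
v -2.371 1.721 2.67
v -1.65 1.872 3.077
v 2.888 -2.854 -0.596
v 3.763 -2.64 -0.037
v 2.732 -4.026 0.096
v 3.251 -2.384 0.281
v 2.601 -2.307 0.264
v 2.06 -2.439 -0.081
v 1.836 -2.73 -0.624
v 2.014 -3.068 -1.156
v 2.526 -3.325 -1.474
v 3.176 -3.402 -1.457
v 3.716 -3.27 -1.111
v 3.941 -2.979 -0.569
f 2 1 4
f 2 4 3
f 4 1 5
f 4 5 3
f 5 1 6
f 5 6 3
f 6 1 7
f 6 7 3
f 7 1 8
f 7 8 3
f 8 1 9
f 8 9 3
f 9 1 10
f 9 10 3
f 10 1 2
f 10 2 3
f 12 14 11
f 15 12 11
f 11 14 13
f 13 15 11
f 12 18 14
f 16 12 15
f 16 18 12
f 14 18 13
f 17 15 13
f 13 18 17
f 17 16 15
f 18 16 17
f 19 30 24
f 19 24 20
f 19 20 26
f 19 26 29
f 19 29 30
f 20 24 28
f 24 30 23
f 30 29 21
f 29 26 25
f 26 20 27
f 22 28 23
f 22 23 21
f 22 21 25
f 22 25 27
f 22 27 28
f 23 28 24
f 21 23 30
f 25 21 29
f 27 25 26
f 28 27 20
f 32 31 34
f 32 34 33
f 34 31 35
f 34 35 33
f 35 31 36
f 35 36 33
f 36 31 37
f 36 37 33
f 37 31 38
f 37 38 33
f 38 31 39
f 38 39 33
f 39 31 40
f 39 40 33
f 40 31 41
f 40 41 33
f 41 31 42
f 41 42 33
f 42 31 32
f 42 32 33



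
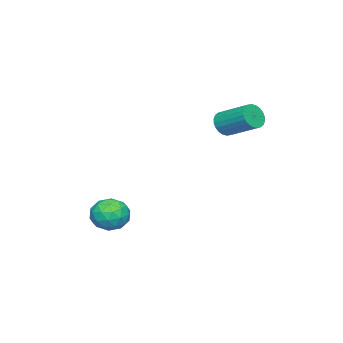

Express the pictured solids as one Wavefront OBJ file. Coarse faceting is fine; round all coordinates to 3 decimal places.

v -2.459 0.059 1.527
v -2.185 -0.272 2.104
v -1.926 1.35 2.911
v -2.201 1.681 2.333
v -1.954 -0.232 1.949
v -1.696 1.39 2.756
v -1.8 -0.147 1.73
v -1.542 1.475 2.537
v -1.747 -0.031 1.48
v -1.488 1.591 2.287
v -1.801 0.098 1.237
v -1.543 1.72 2.044
v -1.956 0.222 1.038
v -1.698 1.844 1.845
v -2.188 0.321 0.913
v -1.929 1.943 1.72
v -2.461 0.38 0.882
v -2.202 2.002 1.689
v -2.734 0.39 0.949
v -2.475 2.012 1.756
v -2.964 0.35 1.104
v -2.706 1.972 1.911
v -3.118 0.265 1.323
v -2.86 1.887 2.13
v -3.172 0.149 1.573
v -2.913 1.771 2.38
v -3.117 0.02 1.816
v -2.859 1.642 2.623
v -2.962 -0.104 2.015
v -2.704 1.518 2.822
v -2.731 -0.203 2.14
v -2.472 1.419 2.947
v -2.458 -0.262 2.171
v -2.199 1.36 2.978
v 1.391 -2.929 -3.964
v 1.903 -3.301 -3.191
v 0.617 -4.339 -4.129
v 1.129 -4.711 -3.356
v 0.445 -3.999 -3.205
v 0.924 -3.128 -3.103
v 1.596 -4.512 -4.217
v 2.075 -3.641 -4.115
v 2.03 -4.28 -3.348
v 1.319 -3.962 -2.723
v 1.201 -3.678 -4.597
v 0.49 -3.36 -3.972
v 1.715 -2.992 -3.563
v 0.805 -4.648 -3.757
v 0.403 -4.23 -3.668
v 0.704 -4.448 -3.214
v 1.139 -2.89 -3.511
v 1.44 -3.108 -3.057
v 0.583 -3.518 -3.066
v 1.08 -4.532 -4.263
v 1.381 -4.75 -3.809
v 1.816 -3.192 -4.106
v 2.117 -3.41 -3.652
v 1.937 -4.122 -4.254
v 2.091 -3.785 -3.201
v 1.636 -4.614 -3.298
v 1.911 -4.497 -3.804
v 2.192 -3.985 -3.744
v 1.673 -3.599 -2.833
v 1.218 -4.427 -2.931
v 0.816 -4.009 -2.842
v 1.097 -3.497 -2.782
v 1.747 -4.174 -2.925
v 1.302 -3.213 -4.389
v 0.847 -4.041 -4.487
v 1.423 -4.143 -4.538
v 1.704 -3.631 -4.478
v 0.884 -3.026 -4.022
v 0.429 -3.855 -4.119
v 0.328 -3.655 -3.576
v 0.609 -3.143 -3.516
v 0.773 -3.466 -4.395
f 2 1 5
f 2 5 3
f 3 5 6
f 3 6 4
f 5 1 7
f 5 7 6
f 6 7 8
f 6 8 4
f 7 1 9
f 7 9 8
f 8 9 10
f 8 10 4
f 9 1 11
f 9 11 10
f 10 11 12
f 10 12 4
f 11 1 13
f 11 13 12
f 12 13 14
f 12 14 4
f 13 1 15
f 13 15 14
f 14 15 16
f 14 16 4
f 15 1 17
f 15 17 16
f 16 17 18
f 16 18 4
f 17 1 19
f 17 19 18
f 18 19 20
f 18 20 4
f 19 1 21
f 19 21 20
f 20 21 22
f 20 22 4
f 21 1 23
f 21 23 22
f 22 23 24
f 22 24 4
f 23 1 25
f 23 25 24
f 24 25 26
f 24 26 4
f 25 1 27
f 25 27 26
f 26 27 28
f 26 28 4
f 27 1 29
f 27 29 28
f 28 29 30
f 28 30 4
f 29 1 31
f 29 31 30
f 30 31 32
f 30 32 4
f 31 1 33
f 31 33 32
f 32 33 34
f 32 34 4
f 33 1 2
f 33 2 34
f 34 2 3
f 34 3 4
f 35 72 51
f 72 46 75
f 51 75 40
f 72 75 51
f 35 51 47
f 51 40 52
f 47 52 36
f 51 52 47
f 35 47 56
f 47 36 57
f 56 57 42
f 47 57 56
f 35 56 68
f 56 42 71
f 68 71 45
f 56 71 68
f 35 68 72
f 68 45 76
f 72 76 46
f 68 76 72
f 36 52 63
f 52 40 66
f 63 66 44
f 52 66 63
f 40 75 53
f 75 46 74
f 53 74 39
f 75 74 53
f 46 76 73
f 76 45 69
f 73 69 37
f 76 69 73
f 45 71 70
f 71 42 58
f 70 58 41
f 71 58 70
f 42 57 62
f 57 36 59
f 62 59 43
f 57 59 62
f 38 64 50
f 64 44 65
f 50 65 39
f 64 65 50
f 38 50 48
f 50 39 49
f 48 49 37
f 50 49 48
f 38 48 55
f 48 37 54
f 55 54 41
f 48 54 55
f 38 55 60
f 55 41 61
f 60 61 43
f 55 61 60
f 38 60 64
f 60 43 67
f 64 67 44
f 60 67 64
f 39 65 53
f 65 44 66
f 53 66 40
f 65 66 53
f 37 49 73
f 49 39 74
f 73 74 46
f 49 74 73
f 41 54 70
f 54 37 69
f 70 69 45
f 54 69 70
f 43 61 62
f 61 41 58
f 62 58 42
f 61 58 62
f 44 67 63
f 67 43 59
f 63 59 36
f 67 59 63



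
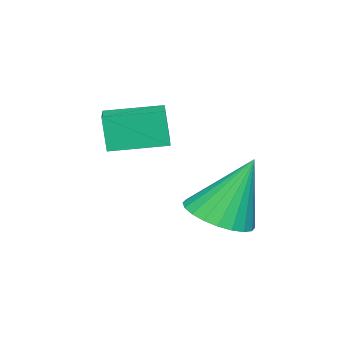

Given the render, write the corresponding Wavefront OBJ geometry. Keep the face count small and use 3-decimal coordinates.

v 2.773 1.091 -2.633
v 3.369 1.715 -2.74
v 2.387 1.749 -0.947
v 3.091 1.867 -2.863
v 2.765 1.9 -2.951
v 2.44 1.81 -2.99
v 2.166 1.611 -2.975
v 1.984 1.332 -2.908
v 1.922 1.017 -2.799
v 1.99 0.713 -2.664
v 2.177 0.466 -2.525
v 2.455 0.314 -2.402
v 2.781 0.281 -2.314
v 3.106 0.371 -2.275
v 3.38 0.57 -2.29
v 3.562 0.849 -2.357
v 3.624 1.165 -2.466
v 3.556 1.469 -2.601
v 2.965 -0.028 -0.457
v 2.893 -0.197 0.495
v 3.828 0.473 -0.303
v 3.756 0.305 0.649
v 3.664 -1.185 -0.609
v 3.592 -1.353 0.343
v 4.527 -0.683 -0.455
v 4.455 -0.852 0.497
f 2 1 4
f 2 4 3
f 4 1 5
f 4 5 3
f 5 1 6
f 5 6 3
f 6 1 7
f 6 7 3
f 7 1 8
f 7 8 3
f 8 1 9
f 8 9 3
f 9 1 10
f 9 10 3
f 10 1 11
f 10 11 3
f 11 1 12
f 11 12 3
f 12 1 13
f 12 13 3
f 13 1 14
f 13 14 3
f 14 1 15
f 14 15 3
f 15 1 16
f 15 16 3
f 16 1 17
f 16 17 3
f 17 1 18
f 17 18 3
f 18 1 2
f 18 2 3
f 20 22 19
f 23 20 19
f 19 22 21
f 21 23 19
f 20 26 22
f 24 20 23
f 24 26 20
f 22 26 21
f 25 23 21
f 21 26 25
f 25 24 23
f 26 24 25



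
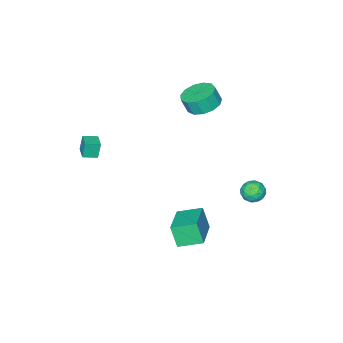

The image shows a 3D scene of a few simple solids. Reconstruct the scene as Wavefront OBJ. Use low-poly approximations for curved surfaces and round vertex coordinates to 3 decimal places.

v 3.208 -4.088 0.755
v 2.991 -4.071 1.721
v 3.727 -3.287 0.858
v 3.51 -3.27 1.824
v 3.89 -4.55 0.916
v 3.673 -4.533 1.882
v 4.409 -3.749 1.019
v 4.192 -3.732 1.985
v -2.264 3.335 -1.629
v -1.631 3.254 -2.016
v -2.189 2.186 -1.264
v -1.556 2.105 -1.651
v -1.569 2.539 -1.044
v -1.615 3.249 -1.27
v -2.205 2.191 -2.01
v -2.251 2.901 -2.236
v -1.594 2.546 -2.252
v -1.201 2.762 -1.654
v -2.619 2.678 -1.626
v -2.226 2.894 -1.028
v -1.954 3.395 -1.854
v -1.866 2.045 -1.426
v -1.874 2.3 -1.069
v -1.501 2.252 -1.296
v -1.945 3.393 -1.416
v -1.573 3.345 -1.643
v -1.536 2.925 -1.072
v -2.247 2.095 -1.637
v -1.875 2.047 -1.864
v -2.319 3.188 -1.984
v -1.946 3.14 -2.211
v -2.284 2.515 -2.208
v -1.56 2.932 -2.221
v -1.516 2.256 -2.006
v -1.897 2.307 -2.217
v -1.925 2.724 -2.35
v -1.329 3.058 -1.869
v -1.285 2.383 -1.655
v -1.293 2.638 -1.298
v -1.32 3.056 -1.431
v -1.308 2.642 -2.008
v -2.535 3.057 -1.625
v -2.491 2.382 -1.411
v -2.5 2.384 -1.849
v -2.527 2.802 -1.982
v -2.304 3.184 -1.274
v -2.26 2.508 -1.059
v -1.895 2.716 -0.93
v -1.923 3.133 -1.063
v -2.512 2.798 -1.272
v -2.229 -1.325 3.041
v -1.476 -0.651 3.059
v -1.239 -0.942 3.997
v -1.991 -1.615 3.979
v -1.936 -0.383 3.259
v -1.699 -0.673 4.197
v -2.49 -0.413 3.389
v -2.252 -0.704 4.327
v -2.96 -0.733 3.409
v -2.723 -1.024 4.347
v -3.198 -1.241 3.312
v -2.961 -1.531 4.25
v -3.128 -1.775 3.129
v -2.891 -2.066 4.067
v -2.773 -2.167 2.918
v -2.536 -2.457 3.856
v -2.245 -2.291 2.746
v -2.008 -2.581 3.684
v -1.712 -2.108 2.668
v -1.474 -2.398 3.606
v -1.342 -1.677 2.708
v -1.105 -1.967 3.646
v -1.255 -1.134 2.854
v -1.017 -1.424 3.792
v 1.086 0.514 -4.569
v 1.08 -0.024 -3.288
v 0.179 1.558 -4.135
v 0.173 1.02 -2.854
v 2.747 1.74 -4.046
v 2.741 1.202 -2.765
v 1.84 2.784 -3.612
v 1.834 2.246 -2.331
f 2 4 1
f 5 2 1
f 1 4 3
f 3 5 1
f 2 8 4
f 6 2 5
f 6 8 2
f 4 8 3
f 7 5 3
f 3 8 7
f 7 6 5
f 8 6 7
f 9 46 25
f 46 20 49
f 25 49 14
f 46 49 25
f 9 25 21
f 25 14 26
f 21 26 10
f 25 26 21
f 9 21 30
f 21 10 31
f 30 31 16
f 21 31 30
f 9 30 42
f 30 16 45
f 42 45 19
f 30 45 42
f 9 42 46
f 42 19 50
f 46 50 20
f 42 50 46
f 10 26 37
f 26 14 40
f 37 40 18
f 26 40 37
f 14 49 27
f 49 20 48
f 27 48 13
f 49 48 27
f 20 50 47
f 50 19 43
f 47 43 11
f 50 43 47
f 19 45 44
f 45 16 32
f 44 32 15
f 45 32 44
f 16 31 36
f 31 10 33
f 36 33 17
f 31 33 36
f 12 38 24
f 38 18 39
f 24 39 13
f 38 39 24
f 12 24 22
f 24 13 23
f 22 23 11
f 24 23 22
f 12 22 29
f 22 11 28
f 29 28 15
f 22 28 29
f 12 29 34
f 29 15 35
f 34 35 17
f 29 35 34
f 12 34 38
f 34 17 41
f 38 41 18
f 34 41 38
f 13 39 27
f 39 18 40
f 27 40 14
f 39 40 27
f 11 23 47
f 23 13 48
f 47 48 20
f 23 48 47
f 15 28 44
f 28 11 43
f 44 43 19
f 28 43 44
f 17 35 36
f 35 15 32
f 36 32 16
f 35 32 36
f 18 41 37
f 41 17 33
f 37 33 10
f 41 33 37
f 52 51 55
f 52 55 53
f 53 55 56
f 53 56 54
f 55 51 57
f 55 57 56
f 56 57 58
f 56 58 54
f 57 51 59
f 57 59 58
f 58 59 60
f 58 60 54
f 59 51 61
f 59 61 60
f 60 61 62
f 60 62 54
f 61 51 63
f 61 63 62
f 62 63 64
f 62 64 54
f 63 51 65
f 63 65 64
f 64 65 66
f 64 66 54
f 65 51 67
f 65 67 66
f 66 67 68
f 66 68 54
f 67 51 69
f 67 69 68
f 68 69 70
f 68 70 54
f 69 51 71
f 69 71 70
f 70 71 72
f 70 72 54
f 71 51 73
f 71 73 72
f 72 73 74
f 72 74 54
f 73 51 52
f 73 52 74
f 74 52 53
f 74 53 54
f 76 78 75
f 79 76 75
f 75 78 77
f 77 79 75
f 76 82 78
f 80 76 79
f 80 82 76
f 78 82 77
f 81 79 77
f 77 82 81
f 81 80 79
f 82 80 81



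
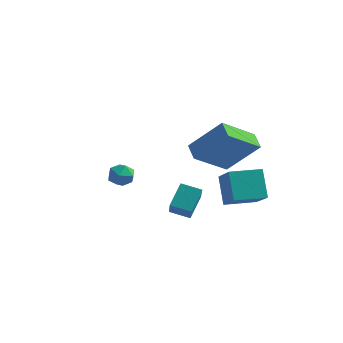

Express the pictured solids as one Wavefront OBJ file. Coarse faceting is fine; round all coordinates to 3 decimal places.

v -2.985 -1.485 -2.551
v -2.67 -1.105 -2.048
v -1.97 -1.875 -2.892
v -1.655 -1.495 -2.389
v -2.054 -2.049 -2.214
v -2.681 -1.808 -2.004
v -1.959 -1.172 -2.936
v -2.586 -0.931 -2.726
v -2.036 -0.912 -2.286
v -2.095 -1.454 -1.84
v -2.545 -1.526 -3.1
v -2.604 -2.068 -2.654
v 2.006 0.186 -3.834
v 1.375 0.759 -2.48
v 3.031 1.309 -3.831
v 2.399 1.882 -2.477
v 3.261 -0.962 -2.763
v 2.629 -0.389 -1.409
v 4.285 0.161 -2.76
v 3.654 0.734 -1.406
v 1.522 -1.457 -0.474
v 0.869 -0.925 -0.056
v 2.147 0.205 -1.613
v 1.494 0.737 -1.195
v 2.926 -0.937 1.055
v 2.273 -0.405 1.473
v 3.551 0.725 -0.084
v 2.898 1.257 0.334
v 1.837 -3.821 -2.67
v 1.802 -2.966 -1.745
v 2.689 -3.481 -2.952
v 2.655 -2.626 -2.028
v 2.645 -4.954 -1.592
v 2.611 -4.099 -0.668
v 3.498 -4.614 -1.875
v 3.463 -3.759 -0.95
f 1 12 6
f 1 6 2
f 1 2 8
f 1 8 11
f 1 11 12
f 2 6 10
f 6 12 5
f 12 11 3
f 11 8 7
f 8 2 9
f 4 10 5
f 4 5 3
f 4 3 7
f 4 7 9
f 4 9 10
f 5 10 6
f 3 5 12
f 7 3 11
f 9 7 8
f 10 9 2
f 14 16 13
f 17 14 13
f 13 16 15
f 15 17 13
f 14 20 16
f 18 14 17
f 18 20 14
f 16 20 15
f 19 17 15
f 15 20 19
f 19 18 17
f 20 18 19
f 22 24 21
f 25 22 21
f 21 24 23
f 23 25 21
f 22 28 24
f 26 22 25
f 26 28 22
f 24 28 23
f 27 25 23
f 23 28 27
f 27 26 25
f 28 26 27
f 30 32 29
f 33 30 29
f 29 32 31
f 31 33 29
f 30 36 32
f 34 30 33
f 34 36 30
f 32 36 31
f 35 33 31
f 31 36 35
f 35 34 33
f 36 34 35



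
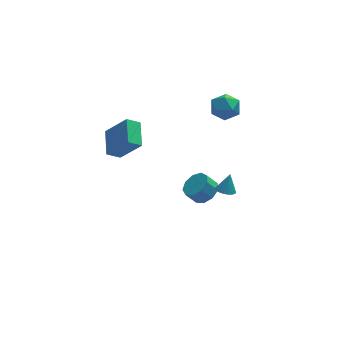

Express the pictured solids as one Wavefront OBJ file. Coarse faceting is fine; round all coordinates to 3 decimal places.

v 2.221 1.838 -4.235
v 2.965 2.003 -3.669
v 2.324 2.046 -2.838
v 1.579 1.882 -3.405
v 2.722 2.566 -3.885
v 2.081 2.609 -3.055
v 2.244 2.788 -4.266
v 1.603 2.831 -3.436
v 1.756 2.566 -4.632
v 1.114 2.609 -3.802
v 1.484 2.003 -4.812
v 0.843 2.046 -3.982
v 1.558 1.364 -4.723
v 0.916 1.407 -3.892
v 1.941 0.946 -4.405
v 1.3 0.99 -3.574
v 2.456 0.947 -4.007
v 1.814 0.99 -3.177
v 2.86 1.364 -3.717
v 2.219 1.407 -2.886
v 2.681 -1.658 -0.741
v 3.262 -1.84 -0.855
v 3.019 -1.282 0.381
v 3.265 -1.596 -0.938
v 3.167 -1.362 -0.987
v 2.985 -1.18 -0.993
v 2.75 -1.08 -0.955
v 2.504 -1.08 -0.88
v 2.287 -1.18 -0.782
v 2.139 -1.363 -0.676
v 2.085 -1.596 -0.581
v 2.133 -1.84 -0.514
v 2.276 -2.053 -0.486
v 2.489 -2.197 -0.502
v 2.735 -2.248 -0.559
v 2.972 -2.197 -0.648
v 3.158 -2.053 -0.753
v 2.532 2.075 4.359
v 3.013 2.439 3.563
v 3.527 0.801 4.377
v 4.008 1.165 3.581
v 4.082 1.627 4.463
v 3.467 2.415 4.452
v 3.073 0.825 3.488
v 2.458 1.613 3.477
v 3.347 1.667 3.024
v 3.97 2.163 3.627
v 2.57 1.077 4.313
v 3.193 1.573 4.916
v -2.983 1.18 0.634
v -3.801 1.068 1.18
v -2.803 2.843 1.243
v -3.621 2.731 1.789
v -1.819 0.469 2.231
v -2.637 0.357 2.777
v -1.639 2.132 2.84
v -2.457 2.02 3.386
f 2 1 5
f 2 5 3
f 3 5 6
f 3 6 4
f 5 1 7
f 5 7 6
f 6 7 8
f 6 8 4
f 7 1 9
f 7 9 8
f 8 9 10
f 8 10 4
f 9 1 11
f 9 11 10
f 10 11 12
f 10 12 4
f 11 1 13
f 11 13 12
f 12 13 14
f 12 14 4
f 13 1 15
f 13 15 14
f 14 15 16
f 14 16 4
f 15 1 17
f 15 17 16
f 16 17 18
f 16 18 4
f 17 1 19
f 17 19 18
f 18 19 20
f 18 20 4
f 19 1 2
f 19 2 20
f 20 2 3
f 20 3 4
f 22 21 24
f 22 24 23
f 24 21 25
f 24 25 23
f 25 21 26
f 25 26 23
f 26 21 27
f 26 27 23
f 27 21 28
f 27 28 23
f 28 21 29
f 28 29 23
f 29 21 30
f 29 30 23
f 30 21 31
f 30 31 23
f 31 21 32
f 31 32 23
f 32 21 33
f 32 33 23
f 33 21 34
f 33 34 23
f 34 21 35
f 34 35 23
f 35 21 36
f 35 36 23
f 36 21 37
f 36 37 23
f 37 21 22
f 37 22 23
f 38 49 43
f 38 43 39
f 38 39 45
f 38 45 48
f 38 48 49
f 39 43 47
f 43 49 42
f 49 48 40
f 48 45 44
f 45 39 46
f 41 47 42
f 41 42 40
f 41 40 44
f 41 44 46
f 41 46 47
f 42 47 43
f 40 42 49
f 44 40 48
f 46 44 45
f 47 46 39
f 51 53 50
f 54 51 50
f 50 53 52
f 52 54 50
f 51 57 53
f 55 51 54
f 55 57 51
f 53 57 52
f 56 54 52
f 52 57 56
f 56 55 54
f 57 55 56



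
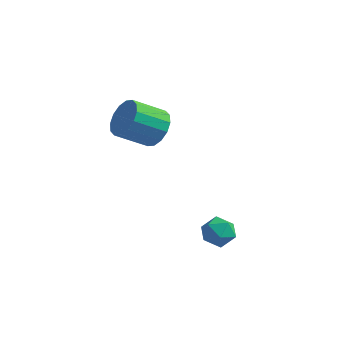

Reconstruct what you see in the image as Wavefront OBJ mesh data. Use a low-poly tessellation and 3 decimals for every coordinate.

v 2.03 -0.492 -3.853
v 2.508 -0.862 -3.299
v 0.952 -0.878 -3.181
v 1.43 -1.248 -2.627
v 1.418 -0.429 -2.677
v 2.084 -0.191 -3.092
v 1.376 -1.549 -3.388
v 2.042 -1.311 -3.803
v 2.103 -1.515 -3.011
v 2.13 -0.823 -2.572
v 1.33 -0.917 -3.908
v 1.357 -0.225 -3.469
v -2.636 2.249 -0.111
v -2.152 2.519 0.721
v -3.241 1.561 1.664
v -3.724 1.291 0.831
v -2.521 2.877 0.659
v -3.61 1.918 1.602
v -2.921 3.066 0.39
v -4.01 2.108 1.333
v -3.244 3.037 -0.013
v -4.333 2.078 0.929
v -3.404 2.796 -0.443
v -4.493 1.838 0.5
v -3.358 2.409 -0.784
v -4.447 1.451 0.159
v -3.119 1.979 -0.944
v -4.208 1.021 -0.001
v -2.75 1.622 -0.882
v -3.839 0.663 0.061
v -2.35 1.432 -0.613
v -3.439 0.474 0.33
v -2.027 1.462 -0.209
v -3.116 0.503 0.733
v -1.867 1.702 0.22
v -2.956 0.744 1.163
v -1.913 2.089 0.561
v -3.002 1.131 1.504
f 1 12 6
f 1 6 2
f 1 2 8
f 1 8 11
f 1 11 12
f 2 6 10
f 6 12 5
f 12 11 3
f 11 8 7
f 8 2 9
f 4 10 5
f 4 5 3
f 4 3 7
f 4 7 9
f 4 9 10
f 5 10 6
f 3 5 12
f 7 3 11
f 9 7 8
f 10 9 2
f 14 13 17
f 14 17 15
f 15 17 18
f 15 18 16
f 17 13 19
f 17 19 18
f 18 19 20
f 18 20 16
f 19 13 21
f 19 21 20
f 20 21 22
f 20 22 16
f 21 13 23
f 21 23 22
f 22 23 24
f 22 24 16
f 23 13 25
f 23 25 24
f 24 25 26
f 24 26 16
f 25 13 27
f 25 27 26
f 26 27 28
f 26 28 16
f 27 13 29
f 27 29 28
f 28 29 30
f 28 30 16
f 29 13 31
f 29 31 30
f 30 31 32
f 30 32 16
f 31 13 33
f 31 33 32
f 32 33 34
f 32 34 16
f 33 13 35
f 33 35 34
f 34 35 36
f 34 36 16
f 35 13 37
f 35 37 36
f 36 37 38
f 36 38 16
f 37 13 14
f 37 14 38
f 38 14 15
f 38 15 16



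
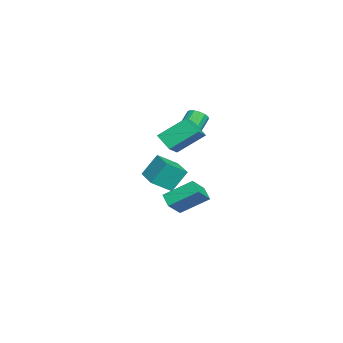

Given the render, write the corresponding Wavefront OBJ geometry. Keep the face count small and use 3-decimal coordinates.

v 1.173 -0.187 1.661
v 0.564 -0.94 2.437
v 0.833 1.383 2.918
v 0.224 0.631 3.693
v 2.396 -0.471 2.347
v 1.787 -1.223 3.122
v 2.056 1.1 3.603
v 1.447 0.347 4.379
v -4.771 -1.074 -4.665
v -3.728 -1.649 -3.688
v -4.902 0.694 -3.485
v -3.858 0.12 -2.509
v -4.002 -0.64 -5.231
v -2.958 -1.214 -4.255
v -4.132 1.129 -4.052
v -3.089 0.554 -3.075
v -1.475 -1.355 -1.741
v -0.903 -2.479 -0.911
v -1.827 -0.504 -0.348
v -1.255 -1.628 0.483
v 0.075 -0.612 -1.803
v 0.647 -1.736 -0.972
v -0.277 0.239 -0.409
v 0.295 -0.885 0.421
v -3.398 -0.167 1.486
v -2.98 -0.351 1.989
v -4.104 0.183 3.118
v -4.522 0.367 2.614
v -2.894 -0.017 1.917
v -4.018 0.517 3.045
v -2.943 0.276 1.729
v -4.067 0.81 2.857
v -3.114 0.451 1.476
v -4.238 0.985 2.604
v -3.362 0.46 1.225
v -4.486 0.994 2.354
v -3.618 0.301 1.045
v -4.742 0.835 2.173
v -3.816 0.017 0.982
v -4.94 0.551 2.111
v -3.902 -0.317 1.055
v -5.026 0.217 2.183
v -3.853 -0.61 1.243
v -4.977 -0.076 2.371
v -3.682 -0.785 1.496
v -4.806 -0.251 2.624
v -3.434 -0.794 1.746
v -4.558 -0.26 2.875
v -3.178 -0.635 1.927
v -4.302 -0.101 3.055
f 2 4 1
f 5 2 1
f 1 4 3
f 3 5 1
f 2 8 4
f 6 2 5
f 6 8 2
f 4 8 3
f 7 5 3
f 3 8 7
f 7 6 5
f 8 6 7
f 10 12 9
f 13 10 9
f 9 12 11
f 11 13 9
f 10 16 12
f 14 10 13
f 14 16 10
f 12 16 11
f 15 13 11
f 11 16 15
f 15 14 13
f 16 14 15
f 18 20 17
f 21 18 17
f 17 20 19
f 19 21 17
f 18 24 20
f 22 18 21
f 22 24 18
f 20 24 19
f 23 21 19
f 19 24 23
f 23 22 21
f 24 22 23
f 26 25 29
f 26 29 27
f 27 29 30
f 27 30 28
f 29 25 31
f 29 31 30
f 30 31 32
f 30 32 28
f 31 25 33
f 31 33 32
f 32 33 34
f 32 34 28
f 33 25 35
f 33 35 34
f 34 35 36
f 34 36 28
f 35 25 37
f 35 37 36
f 36 37 38
f 36 38 28
f 37 25 39
f 37 39 38
f 38 39 40
f 38 40 28
f 39 25 41
f 39 41 40
f 40 41 42
f 40 42 28
f 41 25 43
f 41 43 42
f 42 43 44
f 42 44 28
f 43 25 45
f 43 45 44
f 44 45 46
f 44 46 28
f 45 25 47
f 45 47 46
f 46 47 48
f 46 48 28
f 47 25 49
f 47 49 48
f 48 49 50
f 48 50 28
f 49 25 26
f 49 26 50
f 50 26 27
f 50 27 28



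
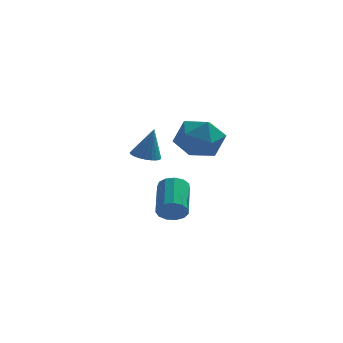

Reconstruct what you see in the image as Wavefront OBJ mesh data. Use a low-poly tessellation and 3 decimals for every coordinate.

v 1.284 2.217 -1.767
v 1.76 1.783 -1.852
v 1.636 2.323 -0.333
v 1.882 2 -1.898
v 1.914 2.251 -1.924
v 1.849 2.496 -1.926
v 1.698 2.698 -1.904
v 1.484 2.828 -1.861
v 1.24 2.864 -1.804
v 1.002 2.802 -1.741
v 0.808 2.651 -1.682
v 0.685 2.434 -1.636
v 0.654 2.183 -1.61
v 0.719 1.938 -1.607
v 0.87 1.735 -1.629
v 1.083 1.606 -1.672
v 1.328 1.569 -1.73
v 1.565 1.632 -1.793
v 3.836 3.239 -0.253
v 4.527 2.436 -0.691
v 2.373 2.404 -1.029
v 3.064 1.601 -1.467
v 2.886 1.648 -0.336
v 3.79 2.165 0.144
v 3.11 2.675 -1.864
v 4.014 3.192 -1.384
v 4.078 2.088 -1.686
v 3.94 1.453 -0.742
v 2.96 3.387 -0.978
v 2.822 2.752 -0.034
v 2.551 -2.891 -2.642
v 2.938 -3.104 -2.192
v 2.935 -1.622 -1.488
v 2.549 -1.409 -1.938
v 3.145 -2.98 -2.452
v 3.143 -1.499 -1.748
v 3.164 -2.828 -2.772
v 3.162 -1.346 -2.068
v 2.989 -2.695 -3.051
v 2.986 -1.214 -2.347
v 2.674 -2.625 -3.2
v 2.672 -1.144 -2.496
v 2.321 -2.639 -3.172
v 2.318 -1.158 -2.468
v 2.04 -2.733 -2.975
v 2.038 -1.252 -2.271
v 1.922 -2.877 -2.673
v 1.92 -1.396 -1.969
v 2.004 -3.025 -2.361
v 2.001 -1.544 -1.657
v 2.259 -3.131 -2.138
v 2.257 -1.649 -1.434
v 2.607 -3.16 -2.075
v 2.605 -1.679 -1.371
f 2 1 4
f 2 4 3
f 4 1 5
f 4 5 3
f 5 1 6
f 5 6 3
f 6 1 7
f 6 7 3
f 7 1 8
f 7 8 3
f 8 1 9
f 8 9 3
f 9 1 10
f 9 10 3
f 10 1 11
f 10 11 3
f 11 1 12
f 11 12 3
f 12 1 13
f 12 13 3
f 13 1 14
f 13 14 3
f 14 1 15
f 14 15 3
f 15 1 16
f 15 16 3
f 16 1 17
f 16 17 3
f 17 1 18
f 17 18 3
f 18 1 2
f 18 2 3
f 19 30 24
f 19 24 20
f 19 20 26
f 19 26 29
f 19 29 30
f 20 24 28
f 24 30 23
f 30 29 21
f 29 26 25
f 26 20 27
f 22 28 23
f 22 23 21
f 22 21 25
f 22 25 27
f 22 27 28
f 23 28 24
f 21 23 30
f 25 21 29
f 27 25 26
f 28 27 20
f 32 31 35
f 32 35 33
f 33 35 36
f 33 36 34
f 35 31 37
f 35 37 36
f 36 37 38
f 36 38 34
f 37 31 39
f 37 39 38
f 38 39 40
f 38 40 34
f 39 31 41
f 39 41 40
f 40 41 42
f 40 42 34
f 41 31 43
f 41 43 42
f 42 43 44
f 42 44 34
f 43 31 45
f 43 45 44
f 44 45 46
f 44 46 34
f 45 31 47
f 45 47 46
f 46 47 48
f 46 48 34
f 47 31 49
f 47 49 48
f 48 49 50
f 48 50 34
f 49 31 51
f 49 51 50
f 50 51 52
f 50 52 34
f 51 31 53
f 51 53 52
f 52 53 54
f 52 54 34
f 53 31 32
f 53 32 54
f 54 32 33
f 54 33 34



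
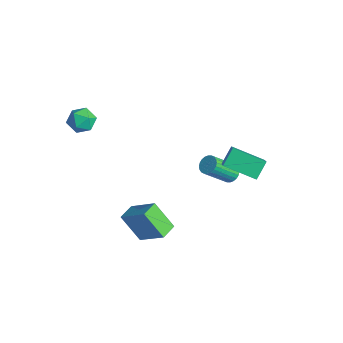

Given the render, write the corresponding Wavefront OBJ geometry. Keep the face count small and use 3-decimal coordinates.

v -3.061 -2.368 4.046
v -2.601 -1.883 4.379
v -2.179 -2.677 3.281
v -1.719 -2.192 3.614
v -1.938 -2.808 3.975
v -2.483 -2.617 4.448
v -2.297 -1.943 3.212
v -2.842 -1.752 3.685
v -2.13 -1.62 3.864
v -1.907 -2.155 4.336
v -2.873 -2.405 3.324
v -2.65 -2.94 3.796
v 0.037 4.359 -2.025
v 0.536 4.199 -2.108
v 0.361 3.002 -0.858
v -0.137 3.161 -0.775
v 0.564 4.346 -1.964
v 0.389 3.148 -0.714
v 0.511 4.494 -1.83
v 0.337 3.296 -0.579
v 0.386 4.621 -1.725
v 0.212 3.424 -0.475
v 0.209 4.709 -1.666
v 0.034 3.511 -0.416
v 0.005 4.743 -1.662
v -0.17 3.546 -0.411
v -0.194 4.719 -1.713
v -0.369 3.521 -0.462
v -0.358 4.64 -1.811
v -0.532 3.442 -0.561
v -0.461 4.518 -1.942
v -0.636 3.321 -0.692
v -0.489 4.372 -2.086
v -0.664 3.174 -0.836
v -0.437 4.224 -2.221
v -0.611 3.026 -0.97
v -0.312 4.096 -2.325
v -0.486 2.899 -1.075
v -0.134 4.009 -2.384
v -0.309 2.811 -1.134
v 0.07 3.974 -2.389
v -0.105 2.777 -1.138
v 0.269 3.999 -2.338
v 0.094 2.801 -1.087
v 0.432 4.078 -2.239
v 0.258 2.88 -0.989
v 1.182 -2.459 -0.346
v 2.388 -1.955 0.726
v 0.829 -1.675 -0.317
v 2.035 -1.172 0.754
v 2.085 -2.008 -1.574
v 3.291 -1.505 -0.503
v 1.732 -1.225 -1.546
v 2.938 -0.721 -0.474
v 2.434 2.154 2.183
v 3.076 1.79 2.843
v 2.147 2.875 2.86
v 2.789 2.511 3.52
v 3.611 3.169 1.6
v 4.253 2.805 2.26
v 3.324 3.89 2.277
v 3.966 3.526 2.937
f 1 12 6
f 1 6 2
f 1 2 8
f 1 8 11
f 1 11 12
f 2 6 10
f 6 12 5
f 12 11 3
f 11 8 7
f 8 2 9
f 4 10 5
f 4 5 3
f 4 3 7
f 4 7 9
f 4 9 10
f 5 10 6
f 3 5 12
f 7 3 11
f 9 7 8
f 10 9 2
f 14 13 17
f 14 17 15
f 15 17 18
f 15 18 16
f 17 13 19
f 17 19 18
f 18 19 20
f 18 20 16
f 19 13 21
f 19 21 20
f 20 21 22
f 20 22 16
f 21 13 23
f 21 23 22
f 22 23 24
f 22 24 16
f 23 13 25
f 23 25 24
f 24 25 26
f 24 26 16
f 25 13 27
f 25 27 26
f 26 27 28
f 26 28 16
f 27 13 29
f 27 29 28
f 28 29 30
f 28 30 16
f 29 13 31
f 29 31 30
f 30 31 32
f 30 32 16
f 31 13 33
f 31 33 32
f 32 33 34
f 32 34 16
f 33 13 35
f 33 35 34
f 34 35 36
f 34 36 16
f 35 13 37
f 35 37 36
f 36 37 38
f 36 38 16
f 37 13 39
f 37 39 38
f 38 39 40
f 38 40 16
f 39 13 41
f 39 41 40
f 40 41 42
f 40 42 16
f 41 13 43
f 41 43 42
f 42 43 44
f 42 44 16
f 43 13 45
f 43 45 44
f 44 45 46
f 44 46 16
f 45 13 14
f 45 14 46
f 46 14 15
f 46 15 16
f 48 50 47
f 51 48 47
f 47 50 49
f 49 51 47
f 48 54 50
f 52 48 51
f 52 54 48
f 50 54 49
f 53 51 49
f 49 54 53
f 53 52 51
f 54 52 53
f 56 58 55
f 59 56 55
f 55 58 57
f 57 59 55
f 56 62 58
f 60 56 59
f 60 62 56
f 58 62 57
f 61 59 57
f 57 62 61
f 61 60 59
f 62 60 61



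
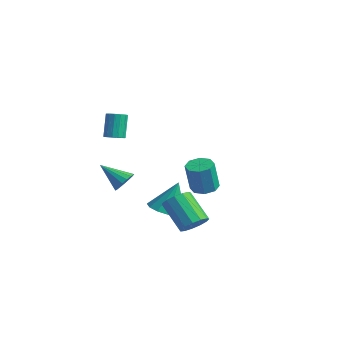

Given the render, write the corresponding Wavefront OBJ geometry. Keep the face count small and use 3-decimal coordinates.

v 1.021 -2.963 -2.962
v 1.975 -2.949 -3.069
v 1.199 -2.357 -1.298
v 1.796 -2.463 -3.227
v 1.372 -2.136 -3.301
v 0.836 -2.072 -3.267
v 0.359 -2.291 -3.136
v 0.092 -2.723 -2.95
v 0.12 -3.231 -2.768
v 0.434 -3.655 -2.647
v 0.935 -3.859 -2.627
v 1.463 -3.778 -2.712
v 1.85 -3.439 -2.877
v 0.817 -0.52 -2.254
v 1.378 -0.948 -2.395
v 1.484 -1.349 -0.746
v 0.923 -0.92 -0.606
v 1.531 -0.432 -2.279
v 1.637 -0.832 -0.63
v 1.266 0.033 -2.149
v 1.372 -0.367 -0.5
v 0.737 0.174 -2.081
v 0.843 -0.226 -0.432
v 0.256 -0.091 -2.114
v 0.362 -0.492 -0.465
v 0.103 -0.608 -2.23
v 0.209 -1.008 -0.581
v 0.368 -1.073 -2.36
v 0.474 -1.473 -0.711
v 0.897 -1.214 -2.428
v 1.003 -1.614 -0.779
v -2.366 -3.583 0.755
v -1.877 -3.694 0.956
v -2.305 -3.247 2.245
v -2.794 -3.137 2.045
v -1.861 -3.428 0.87
v -2.29 -2.982 2.159
v -1.981 -3.205 0.752
v -2.409 -2.758 2.041
v -2.204 -3.082 0.636
v -2.632 -2.636 1.925
v -2.47 -3.094 0.551
v -2.898 -2.648 1.841
v -2.708 -3.237 0.522
v -3.137 -2.791 1.811
v -2.855 -3.473 0.555
v -3.283 -3.026 1.844
v -2.87 -3.738 0.641
v -3.299 -3.292 1.93
v -2.751 -3.962 0.759
v -3.179 -3.515 2.048
v -2.528 -4.084 0.875
v -2.956 -3.638 2.164
v -2.262 -4.072 0.959
v -2.69 -3.626 2.249
v -2.023 -3.929 0.989
v -2.452 -3.483 2.278
v 4.143 -3.595 -2.571
v 4.663 -3.626 -2.017
v 3.357 -3.715 -0.796
v 2.837 -3.685 -1.349
v 4.577 -3.211 -2.079
v 3.271 -3.3 -0.858
v 4.353 -2.918 -2.297
v 3.047 -3.008 -1.075
v 4.062 -2.84 -2.601
v 2.757 -2.93 -1.38
v 3.797 -3.002 -2.897
v 2.492 -3.091 -1.675
v 3.642 -3.352 -3.088
v 2.336 -3.442 -1.867
v 3.646 -3.78 -3.115
v 2.34 -3.869 -1.894
v 3.808 -4.148 -2.97
v 2.502 -4.238 -1.749
v 4.076 -4.342 -2.697
v 2.77 -4.431 -1.476
v 4.365 -4.298 -2.385
v 3.059 -4.387 -1.163
v 4.584 -4.031 -2.131
v 3.278 -4.121 -0.91
v -1.59 -3.533 -2.02
v -1.364 -3.17 -1.491
v -2.71 -4.207 -1.08
v -1.591 -2.98 -1.624
v -1.818 -2.915 -1.849
v -1.993 -2.993 -2.112
v -2.075 -3.194 -2.355
v -2.047 -3.472 -2.52
v -1.913 -3.765 -2.571
v -1.706 -4.004 -2.496
v -1.472 -4.135 -2.312
v -1.265 -4.129 -2.061
v -1.133 -3.985 -1.8
v -1.105 -3.738 -1.59
v -1.189 -3.444 -1.478
f 2 1 4
f 2 4 3
f 4 1 5
f 4 5 3
f 5 1 6
f 5 6 3
f 6 1 7
f 6 7 3
f 7 1 8
f 7 8 3
f 8 1 9
f 8 9 3
f 9 1 10
f 9 10 3
f 10 1 11
f 10 11 3
f 11 1 12
f 11 12 3
f 12 1 13
f 12 13 3
f 13 1 2
f 13 2 3
f 15 14 18
f 15 18 16
f 16 18 19
f 16 19 17
f 18 14 20
f 18 20 19
f 19 20 21
f 19 21 17
f 20 14 22
f 20 22 21
f 21 22 23
f 21 23 17
f 22 14 24
f 22 24 23
f 23 24 25
f 23 25 17
f 24 14 26
f 24 26 25
f 25 26 27
f 25 27 17
f 26 14 28
f 26 28 27
f 27 28 29
f 27 29 17
f 28 14 30
f 28 30 29
f 29 30 31
f 29 31 17
f 30 14 15
f 30 15 31
f 31 15 16
f 31 16 17
f 33 32 36
f 33 36 34
f 34 36 37
f 34 37 35
f 36 32 38
f 36 38 37
f 37 38 39
f 37 39 35
f 38 32 40
f 38 40 39
f 39 40 41
f 39 41 35
f 40 32 42
f 40 42 41
f 41 42 43
f 41 43 35
f 42 32 44
f 42 44 43
f 43 44 45
f 43 45 35
f 44 32 46
f 44 46 45
f 45 46 47
f 45 47 35
f 46 32 48
f 46 48 47
f 47 48 49
f 47 49 35
f 48 32 50
f 48 50 49
f 49 50 51
f 49 51 35
f 50 32 52
f 50 52 51
f 51 52 53
f 51 53 35
f 52 32 54
f 52 54 53
f 53 54 55
f 53 55 35
f 54 32 56
f 54 56 55
f 55 56 57
f 55 57 35
f 56 32 33
f 56 33 57
f 57 33 34
f 57 34 35
f 59 58 62
f 59 62 60
f 60 62 63
f 60 63 61
f 62 58 64
f 62 64 63
f 63 64 65
f 63 65 61
f 64 58 66
f 64 66 65
f 65 66 67
f 65 67 61
f 66 58 68
f 66 68 67
f 67 68 69
f 67 69 61
f 68 58 70
f 68 70 69
f 69 70 71
f 69 71 61
f 70 58 72
f 70 72 71
f 71 72 73
f 71 73 61
f 72 58 74
f 72 74 73
f 73 74 75
f 73 75 61
f 74 58 76
f 74 76 75
f 75 76 77
f 75 77 61
f 76 58 78
f 76 78 77
f 77 78 79
f 77 79 61
f 78 58 80
f 78 80 79
f 79 80 81
f 79 81 61
f 80 58 59
f 80 59 81
f 81 59 60
f 81 60 61
f 83 82 85
f 83 85 84
f 85 82 86
f 85 86 84
f 86 82 87
f 86 87 84
f 87 82 88
f 87 88 84
f 88 82 89
f 88 89 84
f 89 82 90
f 89 90 84
f 90 82 91
f 90 91 84
f 91 82 92
f 91 92 84
f 92 82 93
f 92 93 84
f 93 82 94
f 93 94 84
f 94 82 95
f 94 95 84
f 95 82 96
f 95 96 84
f 96 82 83
f 96 83 84

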